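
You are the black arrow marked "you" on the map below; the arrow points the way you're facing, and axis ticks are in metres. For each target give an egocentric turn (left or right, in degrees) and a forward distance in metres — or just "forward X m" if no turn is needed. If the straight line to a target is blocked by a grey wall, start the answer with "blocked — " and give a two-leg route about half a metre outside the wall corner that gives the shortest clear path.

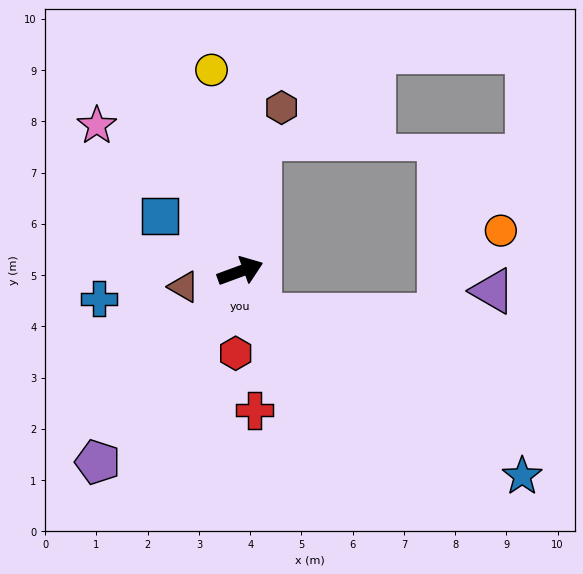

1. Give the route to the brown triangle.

turn left 175°, forward 1.1 m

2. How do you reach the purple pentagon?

turn right 147°, forward 4.6 m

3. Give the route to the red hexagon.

turn right 113°, forward 1.6 m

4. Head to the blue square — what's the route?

turn left 125°, forward 1.9 m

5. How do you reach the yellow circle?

turn left 78°, forward 4.0 m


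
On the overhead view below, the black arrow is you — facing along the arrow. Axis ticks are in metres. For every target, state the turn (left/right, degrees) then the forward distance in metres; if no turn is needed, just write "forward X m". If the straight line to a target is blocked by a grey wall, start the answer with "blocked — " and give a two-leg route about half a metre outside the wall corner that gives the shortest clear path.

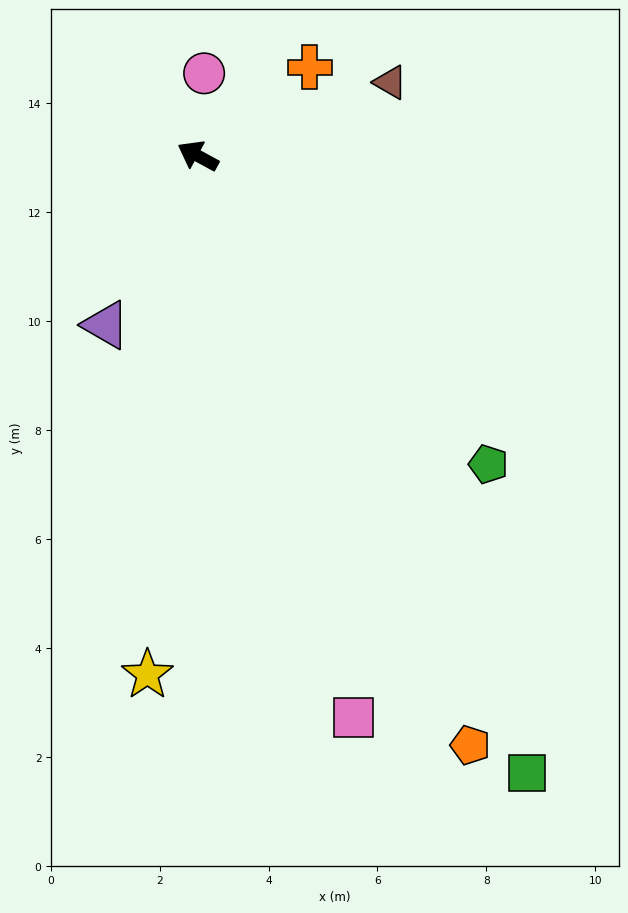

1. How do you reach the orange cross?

turn right 113°, forward 2.6 m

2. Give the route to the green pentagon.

turn left 162°, forward 7.8 m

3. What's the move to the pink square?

turn left 134°, forward 10.7 m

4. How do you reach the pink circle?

turn right 66°, forward 1.5 m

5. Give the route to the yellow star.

turn left 113°, forward 9.6 m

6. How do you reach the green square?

turn left 147°, forward 12.8 m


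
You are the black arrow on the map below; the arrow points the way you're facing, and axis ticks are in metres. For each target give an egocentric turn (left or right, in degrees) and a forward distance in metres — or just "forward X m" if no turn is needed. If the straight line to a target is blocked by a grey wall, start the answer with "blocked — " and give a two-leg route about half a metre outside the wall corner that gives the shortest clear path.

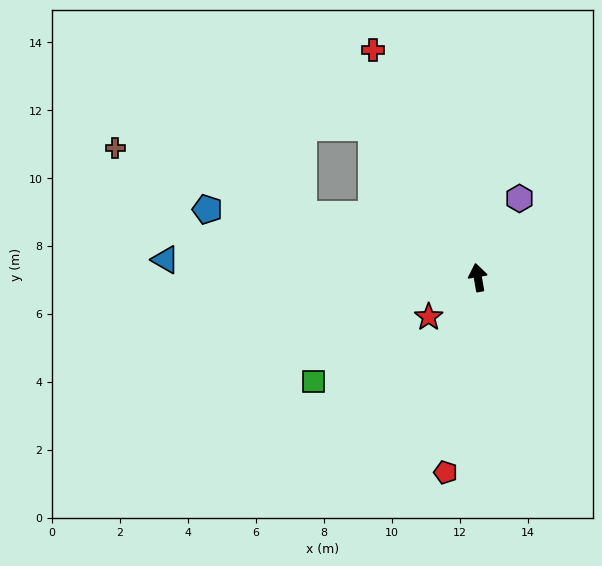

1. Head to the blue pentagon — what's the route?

turn left 66°, forward 8.2 m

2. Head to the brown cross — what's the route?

turn left 61°, forward 11.3 m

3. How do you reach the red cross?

turn left 15°, forward 7.4 m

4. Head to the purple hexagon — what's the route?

turn right 38°, forward 2.6 m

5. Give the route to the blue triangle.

turn left 77°, forward 9.2 m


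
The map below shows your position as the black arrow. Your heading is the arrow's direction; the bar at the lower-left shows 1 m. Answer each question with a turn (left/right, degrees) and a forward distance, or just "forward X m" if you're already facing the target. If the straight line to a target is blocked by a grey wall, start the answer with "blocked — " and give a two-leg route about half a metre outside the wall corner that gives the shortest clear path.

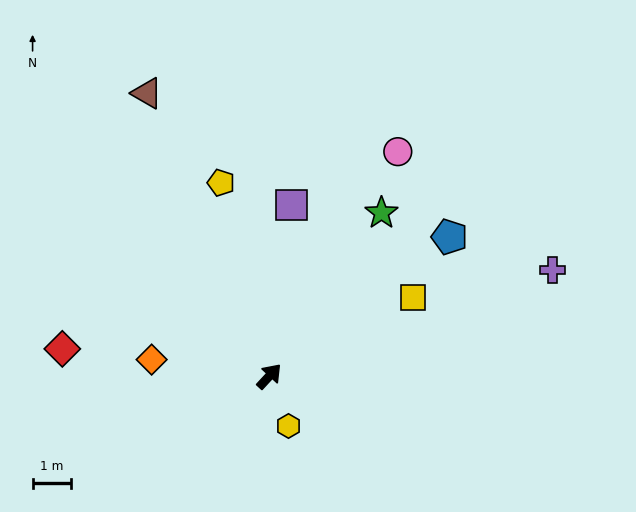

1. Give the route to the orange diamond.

turn left 125°, forward 3.1 m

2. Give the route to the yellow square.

turn right 19°, forward 4.3 m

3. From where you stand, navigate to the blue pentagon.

turn right 10°, forward 6.0 m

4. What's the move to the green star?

turn left 8°, forward 5.2 m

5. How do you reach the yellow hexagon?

turn right 116°, forward 1.4 m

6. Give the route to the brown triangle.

turn left 66°, forward 8.1 m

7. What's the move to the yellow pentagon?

turn left 57°, forward 5.2 m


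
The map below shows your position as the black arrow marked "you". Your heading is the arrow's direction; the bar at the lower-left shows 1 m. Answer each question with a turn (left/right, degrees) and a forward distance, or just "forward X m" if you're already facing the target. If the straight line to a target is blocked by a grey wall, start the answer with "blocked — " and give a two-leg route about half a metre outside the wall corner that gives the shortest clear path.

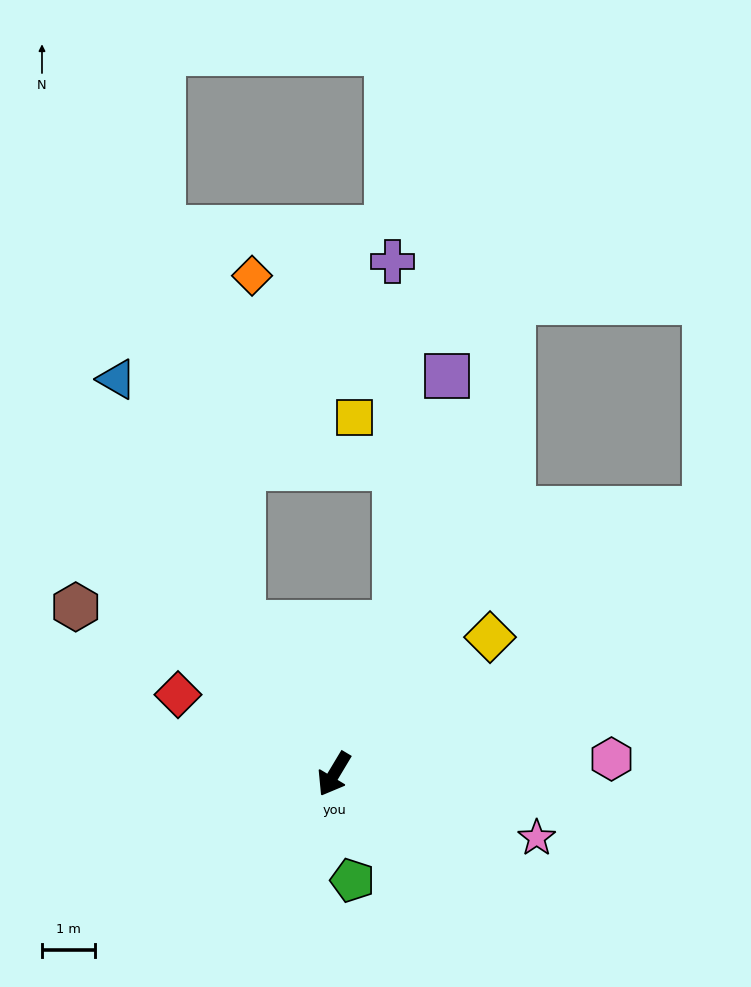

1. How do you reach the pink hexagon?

turn left 124°, forward 5.3 m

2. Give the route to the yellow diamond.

turn left 162°, forward 3.9 m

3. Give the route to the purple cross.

blocked — turn right 171°, forward 3.1 m, then turn left 22°, forward 6.8 m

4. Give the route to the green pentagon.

turn left 41°, forward 2.0 m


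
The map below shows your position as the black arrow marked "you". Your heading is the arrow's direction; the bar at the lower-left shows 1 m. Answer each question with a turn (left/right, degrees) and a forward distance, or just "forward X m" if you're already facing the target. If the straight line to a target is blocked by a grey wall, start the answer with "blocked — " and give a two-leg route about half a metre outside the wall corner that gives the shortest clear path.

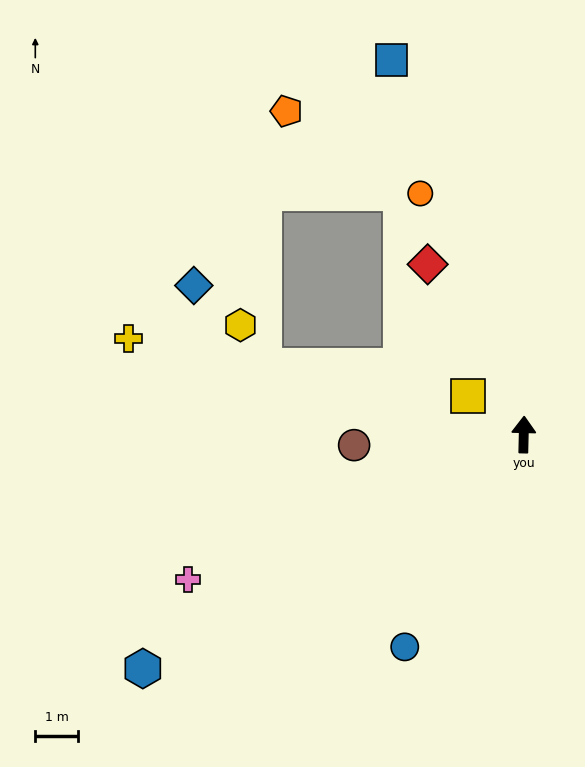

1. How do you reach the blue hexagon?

turn left 123°, forward 10.6 m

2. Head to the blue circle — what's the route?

turn left 152°, forward 5.7 m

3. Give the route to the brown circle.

turn left 95°, forward 4.0 m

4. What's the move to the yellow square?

turn left 57°, forward 1.6 m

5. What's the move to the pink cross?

turn left 115°, forward 8.6 m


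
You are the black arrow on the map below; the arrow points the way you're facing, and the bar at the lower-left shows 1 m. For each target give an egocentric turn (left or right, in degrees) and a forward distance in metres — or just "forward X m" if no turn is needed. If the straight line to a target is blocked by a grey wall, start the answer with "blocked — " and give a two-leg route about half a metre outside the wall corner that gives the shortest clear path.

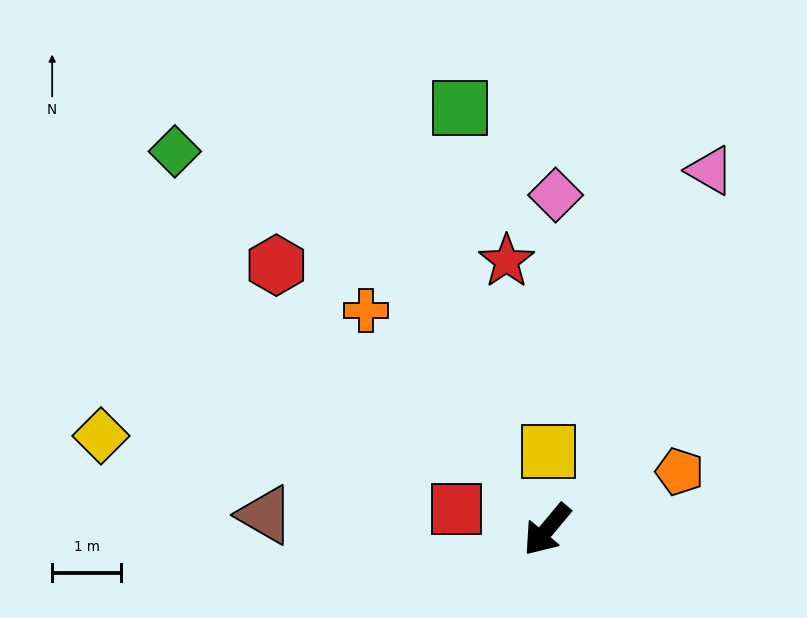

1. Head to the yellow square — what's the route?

turn right 141°, forward 1.1 m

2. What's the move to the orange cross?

turn right 101°, forward 4.1 m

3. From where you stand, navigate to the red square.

turn right 63°, forward 1.3 m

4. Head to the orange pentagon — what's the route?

turn left 153°, forward 2.1 m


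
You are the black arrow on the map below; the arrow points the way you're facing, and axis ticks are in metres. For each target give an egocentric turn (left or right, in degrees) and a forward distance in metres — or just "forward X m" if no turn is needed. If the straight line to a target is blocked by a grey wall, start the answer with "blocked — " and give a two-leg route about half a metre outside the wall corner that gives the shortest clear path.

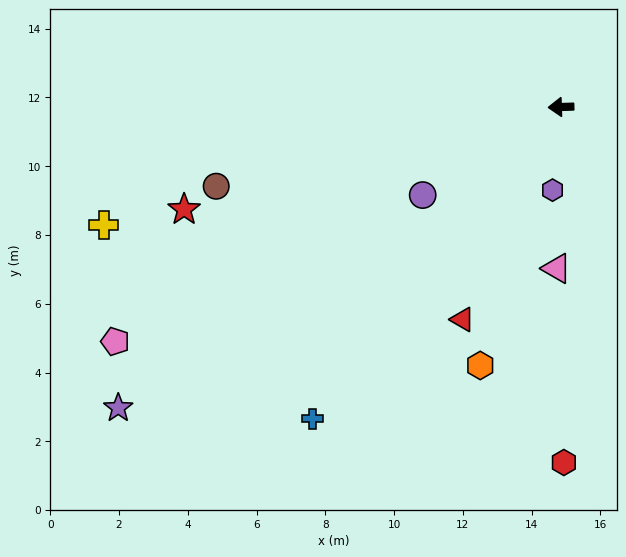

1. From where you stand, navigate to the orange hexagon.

turn left 71°, forward 7.9 m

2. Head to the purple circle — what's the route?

turn left 31°, forward 4.8 m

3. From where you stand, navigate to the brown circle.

turn left 11°, forward 10.3 m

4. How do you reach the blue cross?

turn left 50°, forward 11.6 m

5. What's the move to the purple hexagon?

turn left 82°, forward 2.4 m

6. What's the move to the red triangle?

turn left 63°, forward 6.8 m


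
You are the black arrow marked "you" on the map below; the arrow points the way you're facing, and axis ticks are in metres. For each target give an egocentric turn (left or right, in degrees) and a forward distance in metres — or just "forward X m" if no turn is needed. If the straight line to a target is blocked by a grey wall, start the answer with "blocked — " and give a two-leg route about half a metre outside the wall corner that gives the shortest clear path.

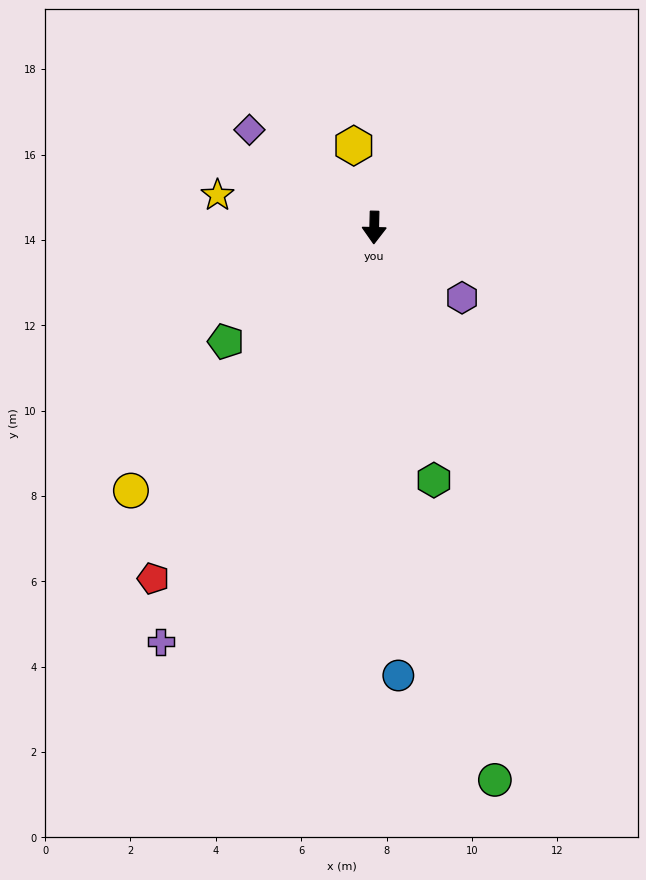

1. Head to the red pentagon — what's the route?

turn right 31°, forward 9.7 m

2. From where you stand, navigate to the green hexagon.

turn left 15°, forward 6.1 m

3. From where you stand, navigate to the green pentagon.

turn right 51°, forward 4.4 m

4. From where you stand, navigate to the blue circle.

turn left 4°, forward 10.5 m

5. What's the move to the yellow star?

turn right 100°, forward 3.7 m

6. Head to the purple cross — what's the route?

turn right 26°, forward 10.9 m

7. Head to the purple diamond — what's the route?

turn right 127°, forward 3.7 m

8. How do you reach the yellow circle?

turn right 41°, forward 8.4 m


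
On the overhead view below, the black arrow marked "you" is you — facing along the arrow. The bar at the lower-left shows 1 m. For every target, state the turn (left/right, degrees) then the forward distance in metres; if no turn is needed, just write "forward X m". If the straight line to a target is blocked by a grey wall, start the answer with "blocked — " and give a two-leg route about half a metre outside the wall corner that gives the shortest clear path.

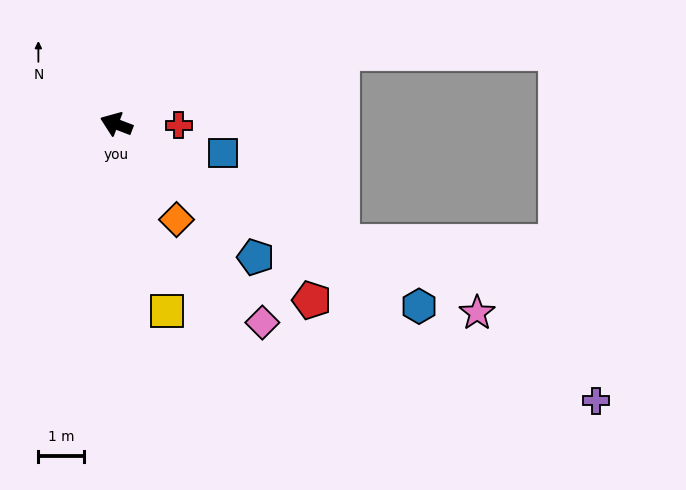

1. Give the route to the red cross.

turn right 160°, forward 1.4 m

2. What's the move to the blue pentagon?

turn left 157°, forward 4.2 m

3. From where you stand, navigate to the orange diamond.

turn left 143°, forward 2.5 m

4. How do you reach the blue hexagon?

turn left 170°, forward 7.7 m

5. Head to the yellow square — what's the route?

turn left 126°, forward 4.2 m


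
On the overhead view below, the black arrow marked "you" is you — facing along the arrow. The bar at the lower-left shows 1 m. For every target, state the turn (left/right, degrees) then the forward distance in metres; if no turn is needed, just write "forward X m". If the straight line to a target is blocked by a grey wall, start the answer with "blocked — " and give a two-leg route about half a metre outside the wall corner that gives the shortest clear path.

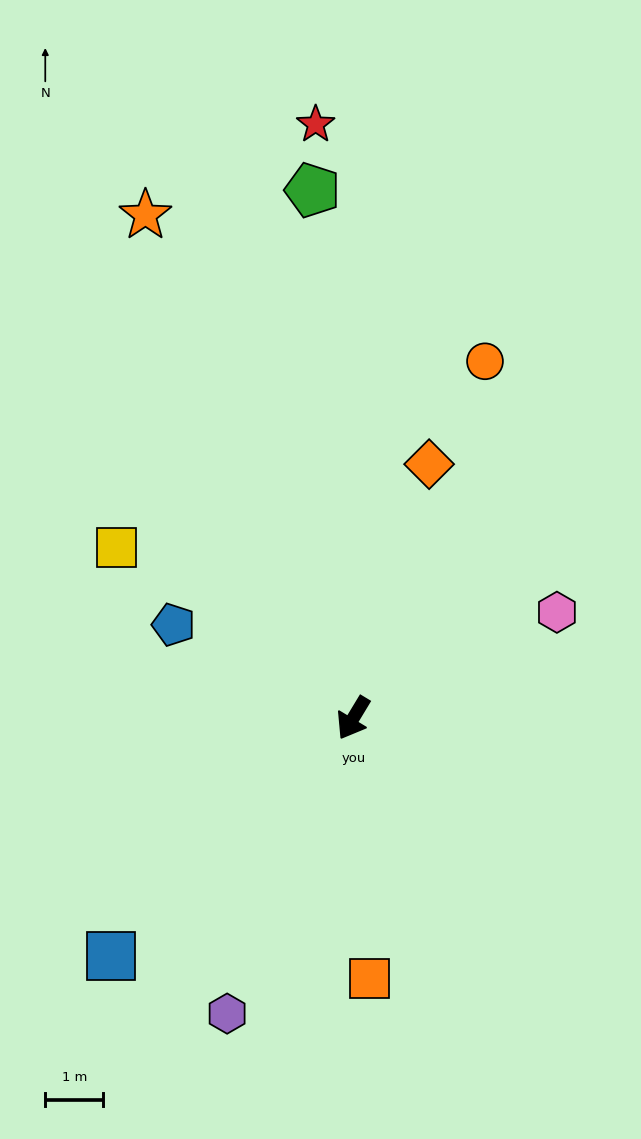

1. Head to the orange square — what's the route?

turn left 35°, forward 4.5 m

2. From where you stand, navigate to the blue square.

turn right 14°, forward 5.9 m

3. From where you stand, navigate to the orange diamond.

turn right 165°, forward 4.6 m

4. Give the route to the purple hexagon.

turn left 8°, forward 5.5 m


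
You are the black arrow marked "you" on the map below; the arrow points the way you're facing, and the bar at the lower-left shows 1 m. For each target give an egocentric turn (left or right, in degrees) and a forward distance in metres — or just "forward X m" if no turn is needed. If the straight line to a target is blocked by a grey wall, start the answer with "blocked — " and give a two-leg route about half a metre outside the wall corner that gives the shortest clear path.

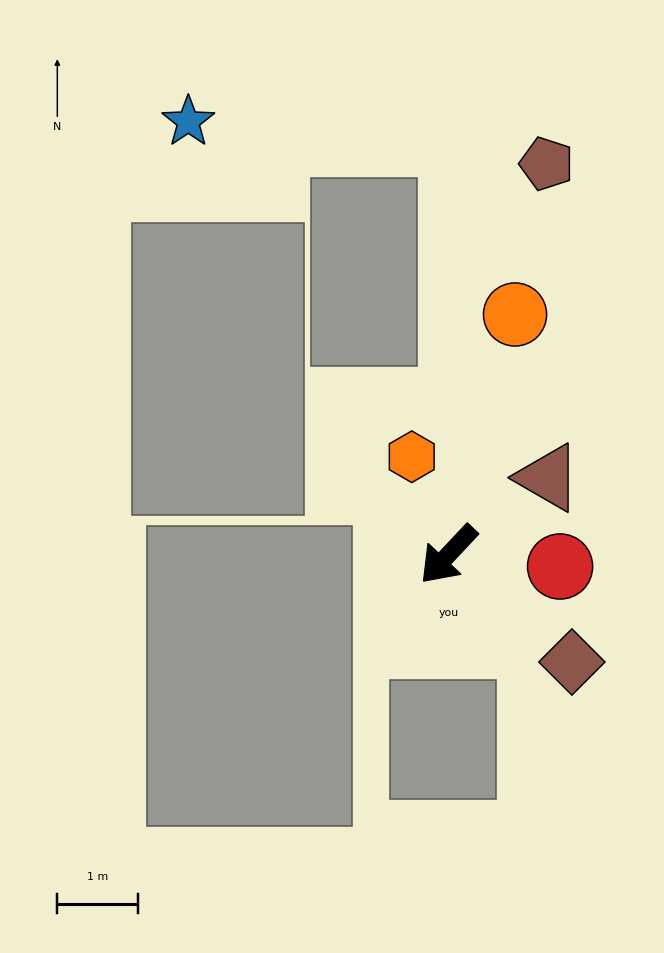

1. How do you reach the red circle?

turn left 127°, forward 1.4 m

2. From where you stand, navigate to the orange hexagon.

turn right 116°, forward 1.3 m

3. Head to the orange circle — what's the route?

turn right 152°, forward 3.1 m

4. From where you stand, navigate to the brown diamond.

turn left 92°, forward 2.0 m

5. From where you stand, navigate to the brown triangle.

turn left 171°, forward 1.6 m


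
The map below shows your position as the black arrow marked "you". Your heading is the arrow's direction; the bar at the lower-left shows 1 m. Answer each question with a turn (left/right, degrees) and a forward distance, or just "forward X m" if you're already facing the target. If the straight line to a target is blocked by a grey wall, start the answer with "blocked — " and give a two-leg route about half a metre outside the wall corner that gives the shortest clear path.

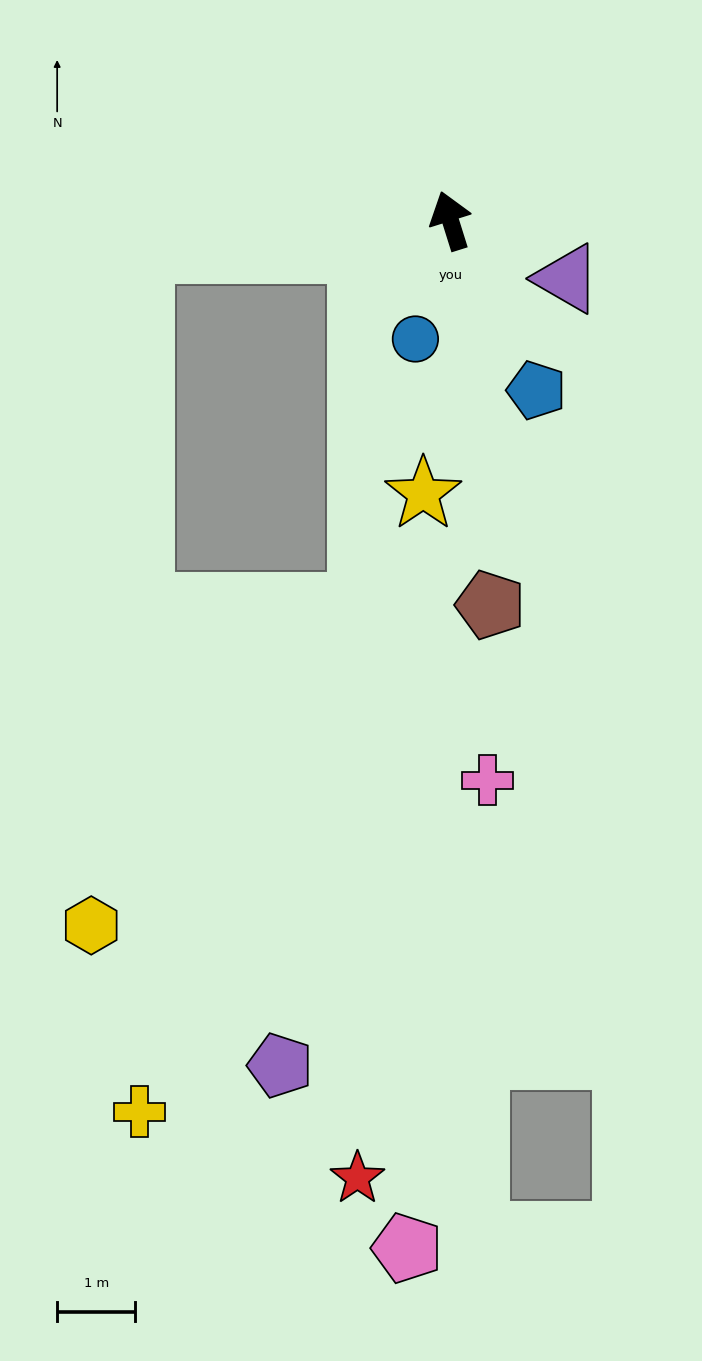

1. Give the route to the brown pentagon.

turn left 169°, forward 5.0 m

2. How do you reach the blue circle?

turn left 146°, forward 1.6 m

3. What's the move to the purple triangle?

turn right 134°, forward 1.7 m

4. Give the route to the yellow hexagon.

blocked — turn left 78°, forward 4.0 m, then turn left 80°, forward 8.7 m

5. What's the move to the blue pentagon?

turn right 171°, forward 2.4 m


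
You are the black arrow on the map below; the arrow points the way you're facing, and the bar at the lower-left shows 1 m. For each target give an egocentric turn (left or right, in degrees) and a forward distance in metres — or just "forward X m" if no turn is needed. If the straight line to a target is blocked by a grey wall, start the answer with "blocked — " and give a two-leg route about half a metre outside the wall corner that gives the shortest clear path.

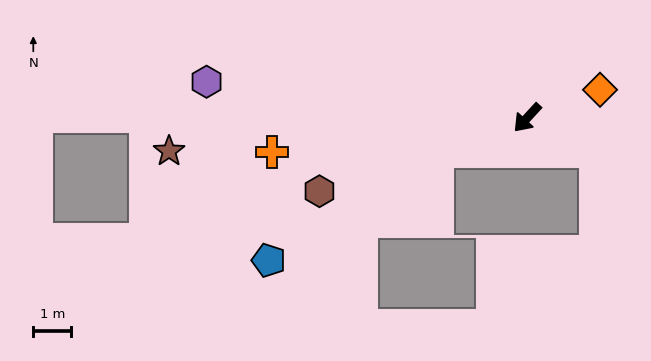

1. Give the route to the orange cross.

turn right 40°, forward 6.8 m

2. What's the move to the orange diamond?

turn left 154°, forward 2.1 m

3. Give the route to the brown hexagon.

turn right 28°, forward 5.8 m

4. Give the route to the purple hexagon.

turn right 54°, forward 8.5 m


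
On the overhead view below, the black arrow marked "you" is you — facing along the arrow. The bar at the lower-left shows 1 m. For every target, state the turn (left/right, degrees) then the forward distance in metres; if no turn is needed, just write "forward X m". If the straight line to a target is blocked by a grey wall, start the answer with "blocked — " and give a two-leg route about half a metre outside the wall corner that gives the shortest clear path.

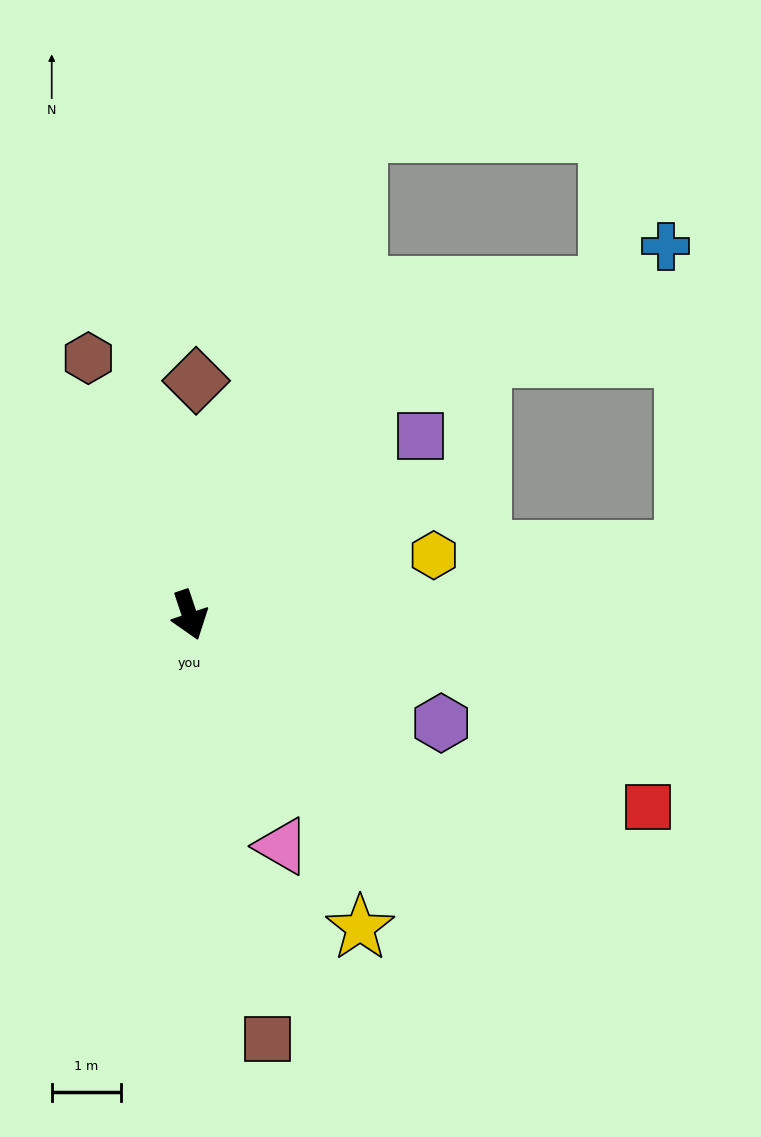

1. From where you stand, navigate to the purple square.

turn left 109°, forward 4.2 m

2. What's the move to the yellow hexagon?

turn left 85°, forward 3.6 m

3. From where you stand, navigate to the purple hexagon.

turn left 48°, forward 3.9 m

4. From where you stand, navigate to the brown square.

turn right 8°, forward 6.2 m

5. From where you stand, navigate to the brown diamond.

turn left 160°, forward 3.4 m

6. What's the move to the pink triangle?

turn left 3°, forward 3.6 m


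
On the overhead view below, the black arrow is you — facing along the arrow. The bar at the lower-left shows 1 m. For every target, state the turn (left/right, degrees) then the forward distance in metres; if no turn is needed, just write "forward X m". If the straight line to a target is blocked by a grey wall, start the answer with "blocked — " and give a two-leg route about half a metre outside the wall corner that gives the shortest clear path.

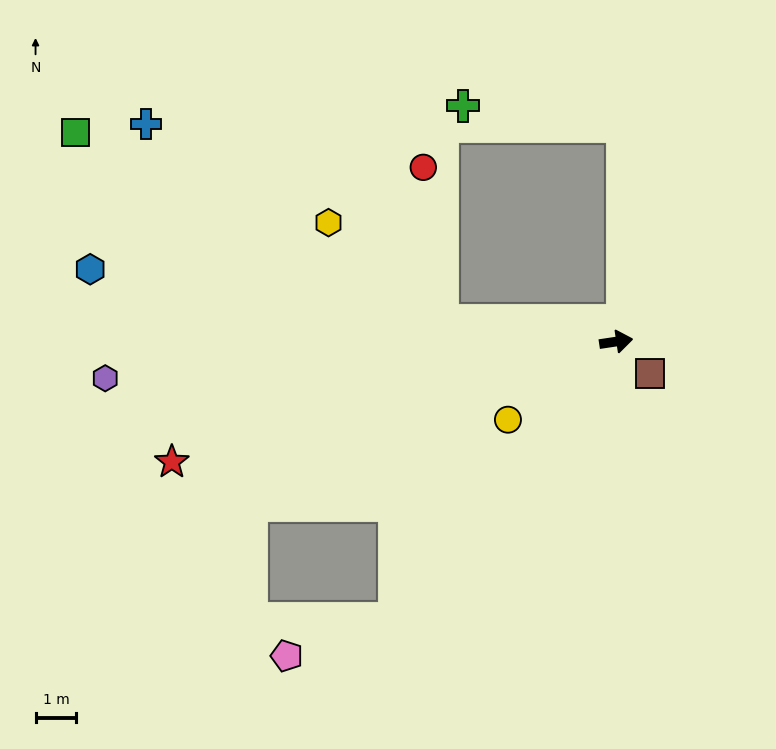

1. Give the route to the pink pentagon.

blocked — turn right 137°, forward 8.7 m, then turn right 33°, forward 2.8 m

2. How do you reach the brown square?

turn right 52°, forward 1.1 m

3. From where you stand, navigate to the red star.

turn right 173°, forward 11.3 m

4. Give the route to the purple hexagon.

turn left 176°, forward 12.6 m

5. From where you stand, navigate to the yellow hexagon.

blocked — turn left 165°, forward 4.3 m, then turn right 35°, forward 3.7 m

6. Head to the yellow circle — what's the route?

turn right 153°, forward 3.3 m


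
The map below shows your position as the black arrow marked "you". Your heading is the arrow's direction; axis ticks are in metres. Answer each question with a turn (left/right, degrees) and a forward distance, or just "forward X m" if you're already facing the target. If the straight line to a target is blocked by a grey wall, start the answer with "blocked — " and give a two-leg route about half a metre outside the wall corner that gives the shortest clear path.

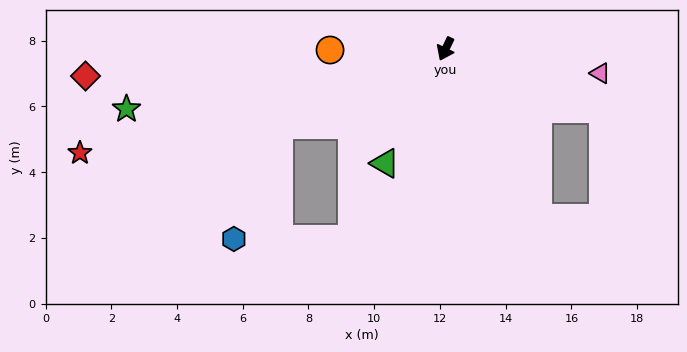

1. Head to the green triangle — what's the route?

turn right 2°, forward 3.9 m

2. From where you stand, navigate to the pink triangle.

turn left 107°, forward 4.8 m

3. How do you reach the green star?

turn right 54°, forward 9.9 m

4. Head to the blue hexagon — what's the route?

blocked — turn right 40°, forward 5.6 m, then turn left 44°, forward 3.7 m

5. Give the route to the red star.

turn right 49°, forward 11.6 m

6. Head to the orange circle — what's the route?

turn right 64°, forward 3.5 m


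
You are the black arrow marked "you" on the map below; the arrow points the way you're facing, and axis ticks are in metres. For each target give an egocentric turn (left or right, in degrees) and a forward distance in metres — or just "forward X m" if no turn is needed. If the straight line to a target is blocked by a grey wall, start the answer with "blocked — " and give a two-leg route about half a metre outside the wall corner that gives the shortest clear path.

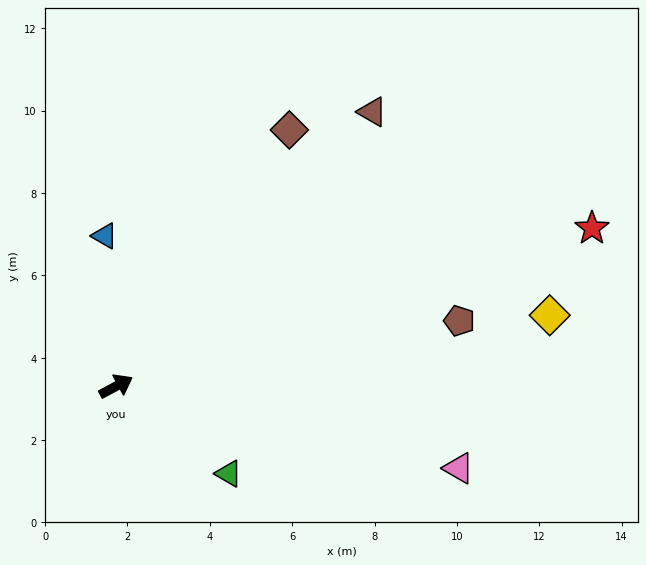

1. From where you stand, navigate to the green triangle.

turn right 66°, forward 3.5 m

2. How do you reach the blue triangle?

turn left 66°, forward 3.7 m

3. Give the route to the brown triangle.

turn left 19°, forward 9.1 m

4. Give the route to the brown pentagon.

turn right 17°, forward 8.5 m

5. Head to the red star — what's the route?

turn right 10°, forward 12.2 m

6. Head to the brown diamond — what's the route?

turn left 28°, forward 7.5 m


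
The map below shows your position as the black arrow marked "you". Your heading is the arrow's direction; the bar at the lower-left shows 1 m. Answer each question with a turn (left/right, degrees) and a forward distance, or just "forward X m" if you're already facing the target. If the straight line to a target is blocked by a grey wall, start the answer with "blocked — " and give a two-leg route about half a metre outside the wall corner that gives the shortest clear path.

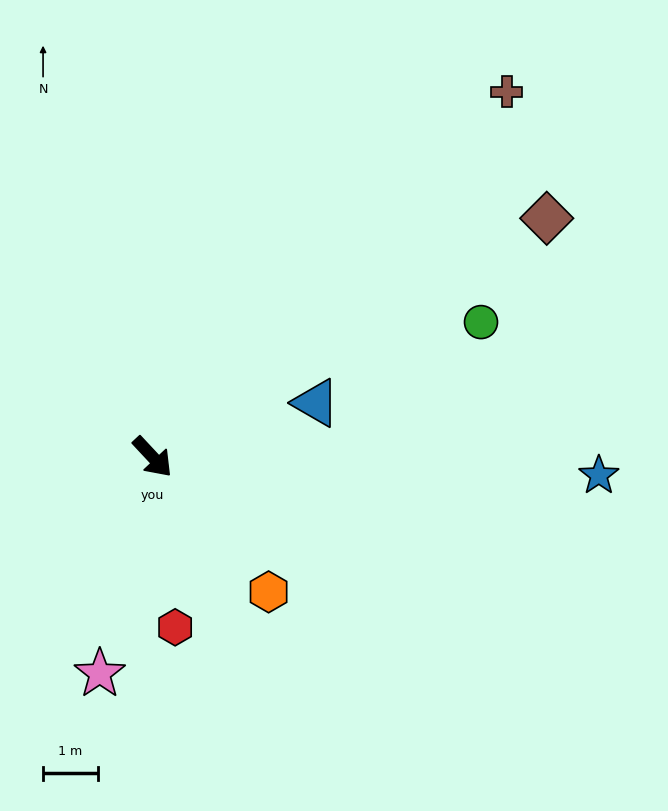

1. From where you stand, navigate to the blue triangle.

turn left 65°, forward 3.1 m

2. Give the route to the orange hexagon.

turn right 2°, forward 3.2 m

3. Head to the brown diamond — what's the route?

turn left 78°, forward 8.4 m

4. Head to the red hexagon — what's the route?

turn right 36°, forward 3.1 m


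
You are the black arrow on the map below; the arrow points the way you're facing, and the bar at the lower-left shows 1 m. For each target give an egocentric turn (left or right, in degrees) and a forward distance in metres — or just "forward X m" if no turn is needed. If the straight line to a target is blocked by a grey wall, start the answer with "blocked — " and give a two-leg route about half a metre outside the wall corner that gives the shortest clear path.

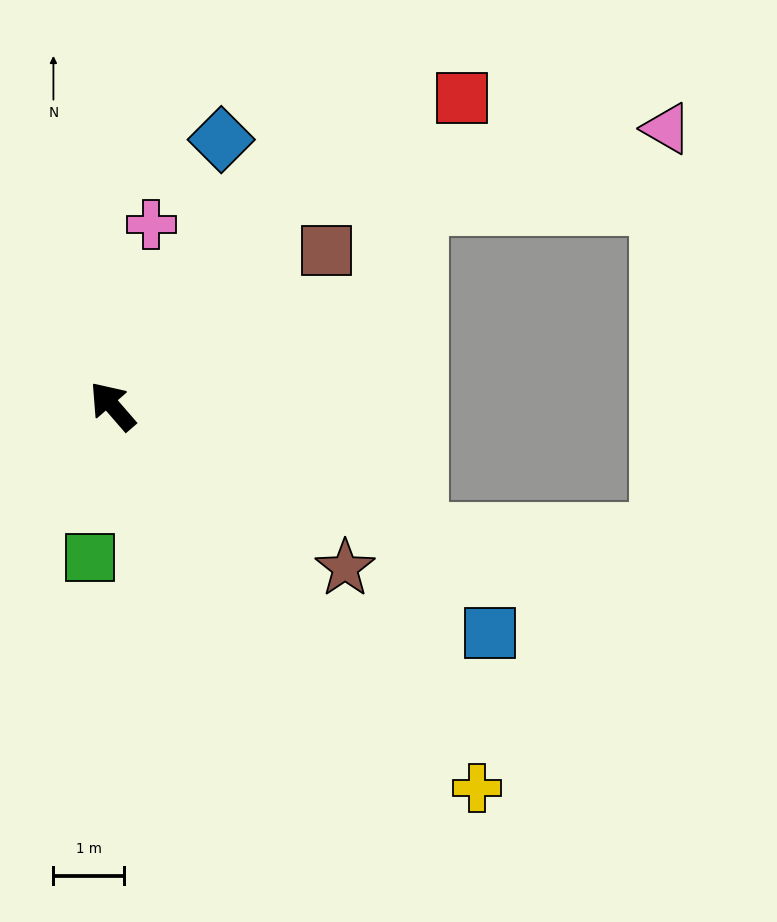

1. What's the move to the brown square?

turn right 95°, forward 3.7 m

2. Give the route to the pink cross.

turn right 53°, forward 2.6 m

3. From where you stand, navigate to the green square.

turn left 131°, forward 2.2 m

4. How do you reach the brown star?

turn right 166°, forward 4.0 m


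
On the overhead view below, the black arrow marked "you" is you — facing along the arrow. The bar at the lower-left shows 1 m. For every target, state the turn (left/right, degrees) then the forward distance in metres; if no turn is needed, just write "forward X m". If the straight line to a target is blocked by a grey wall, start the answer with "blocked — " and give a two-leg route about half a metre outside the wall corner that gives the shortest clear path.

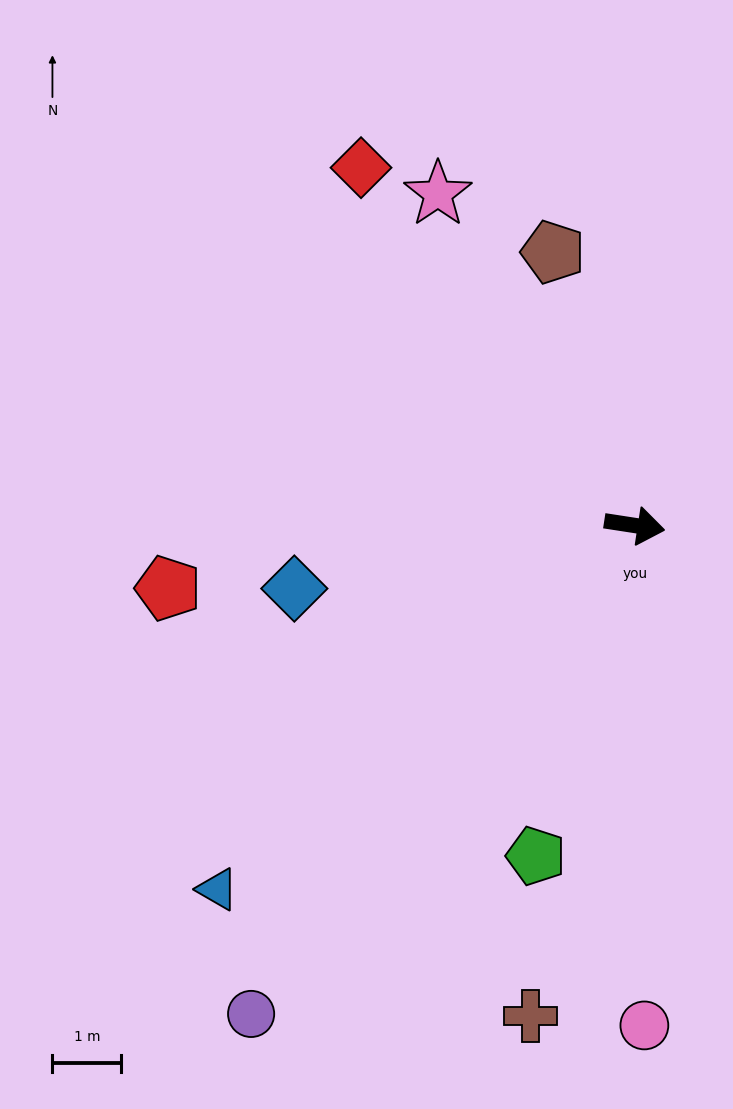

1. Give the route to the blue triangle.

turn right 130°, forward 8.0 m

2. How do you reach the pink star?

turn left 129°, forward 5.6 m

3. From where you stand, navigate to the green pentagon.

turn right 98°, forward 5.0 m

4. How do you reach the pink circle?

turn right 80°, forward 7.2 m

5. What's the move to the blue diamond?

turn right 161°, forward 5.0 m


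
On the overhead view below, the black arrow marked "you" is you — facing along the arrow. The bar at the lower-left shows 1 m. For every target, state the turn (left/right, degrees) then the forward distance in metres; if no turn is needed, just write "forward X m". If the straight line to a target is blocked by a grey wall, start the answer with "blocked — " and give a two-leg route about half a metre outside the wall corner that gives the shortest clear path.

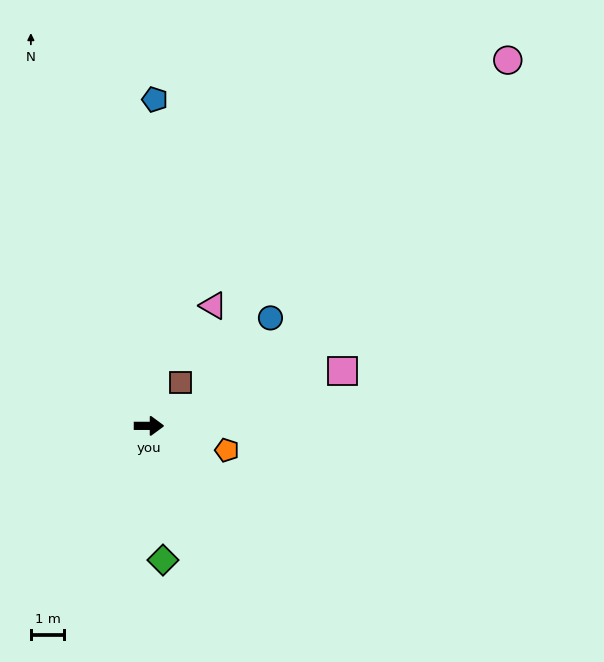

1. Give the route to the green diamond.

turn right 84°, forward 4.0 m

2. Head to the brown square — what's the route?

turn left 54°, forward 1.6 m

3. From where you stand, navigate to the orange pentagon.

turn right 17°, forward 2.4 m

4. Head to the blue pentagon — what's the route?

turn left 89°, forward 9.7 m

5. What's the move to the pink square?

turn left 16°, forward 6.0 m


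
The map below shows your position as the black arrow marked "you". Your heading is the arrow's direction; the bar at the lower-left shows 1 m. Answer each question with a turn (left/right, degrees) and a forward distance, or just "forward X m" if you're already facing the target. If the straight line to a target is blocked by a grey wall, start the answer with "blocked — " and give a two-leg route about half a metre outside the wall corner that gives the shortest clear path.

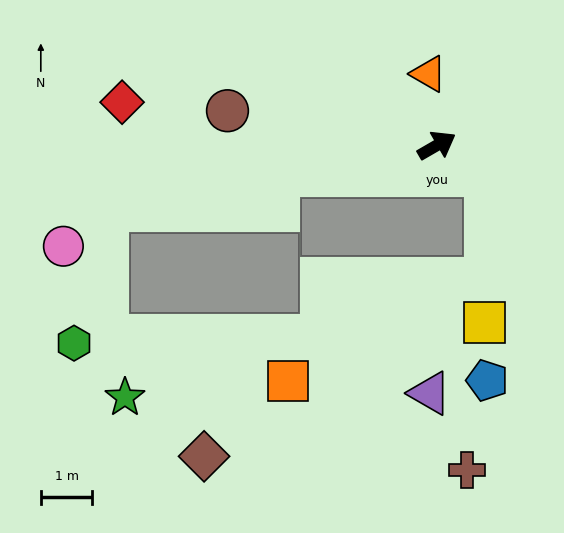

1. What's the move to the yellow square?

blocked — turn right 61°, forward 1.1 m, then turn right 60°, forward 2.9 m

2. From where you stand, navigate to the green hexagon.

blocked — turn left 161°, forward 6.5 m, then turn left 65°, forward 2.7 m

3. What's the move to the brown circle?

turn left 141°, forward 4.1 m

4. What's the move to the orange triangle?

turn left 67°, forward 1.4 m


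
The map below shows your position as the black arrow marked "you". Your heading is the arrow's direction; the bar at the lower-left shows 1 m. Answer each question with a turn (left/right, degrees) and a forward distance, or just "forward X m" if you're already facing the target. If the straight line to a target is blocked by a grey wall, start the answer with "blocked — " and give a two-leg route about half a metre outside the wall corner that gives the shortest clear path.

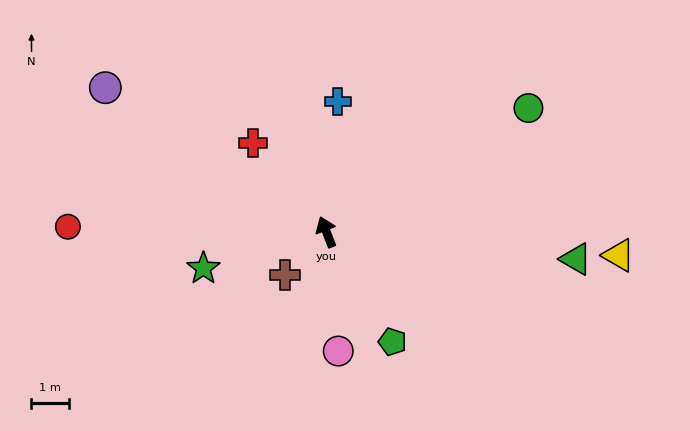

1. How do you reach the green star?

turn left 85°, forward 3.5 m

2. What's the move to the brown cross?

turn left 115°, forward 1.6 m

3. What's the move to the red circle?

turn left 67°, forward 7.0 m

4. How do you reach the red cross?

turn left 18°, forward 3.1 m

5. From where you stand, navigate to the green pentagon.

turn right 170°, forward 3.5 m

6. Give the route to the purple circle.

turn left 35°, forward 7.1 m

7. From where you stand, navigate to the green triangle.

turn right 118°, forward 6.8 m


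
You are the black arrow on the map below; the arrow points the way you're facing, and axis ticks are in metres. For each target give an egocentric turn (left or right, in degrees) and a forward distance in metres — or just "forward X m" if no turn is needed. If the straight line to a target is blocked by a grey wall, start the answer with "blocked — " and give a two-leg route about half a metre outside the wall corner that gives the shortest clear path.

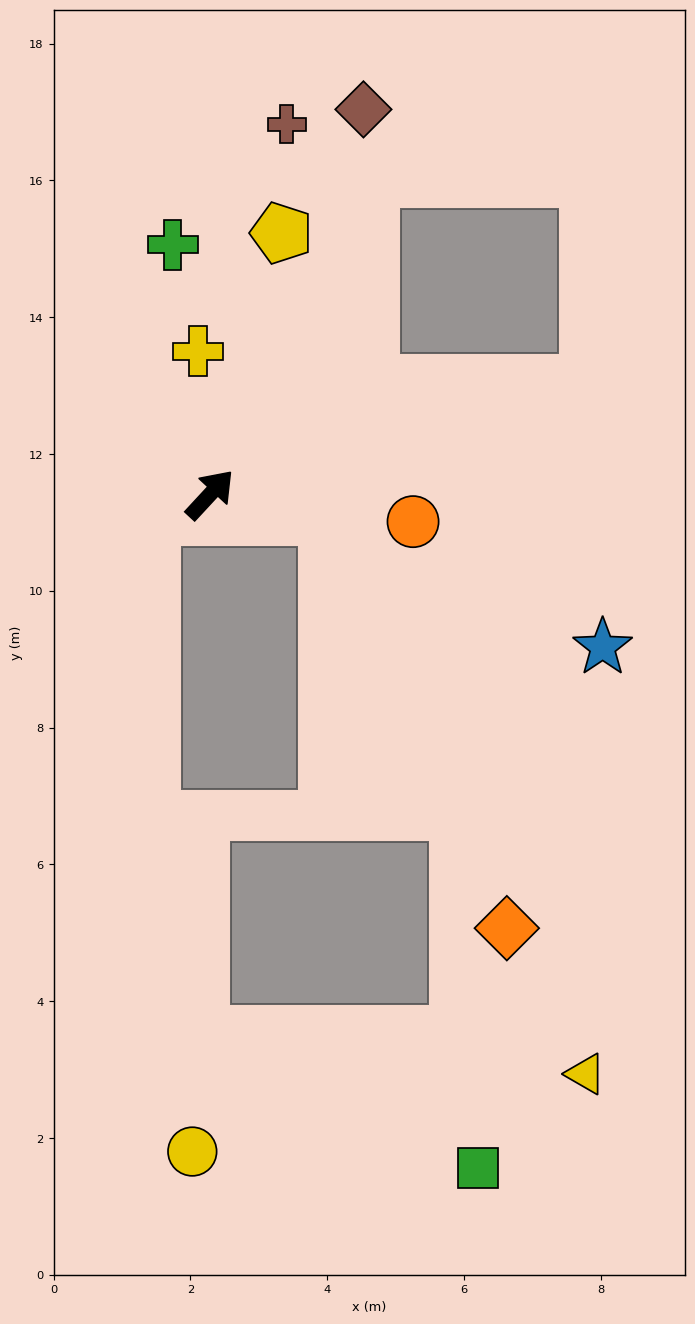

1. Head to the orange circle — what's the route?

turn right 55°, forward 3.0 m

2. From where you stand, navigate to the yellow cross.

turn left 48°, forward 2.1 m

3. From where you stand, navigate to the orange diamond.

blocked — turn right 58°, forward 1.8 m, then turn right 56°, forward 6.6 m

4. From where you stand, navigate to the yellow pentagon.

turn left 27°, forward 4.0 m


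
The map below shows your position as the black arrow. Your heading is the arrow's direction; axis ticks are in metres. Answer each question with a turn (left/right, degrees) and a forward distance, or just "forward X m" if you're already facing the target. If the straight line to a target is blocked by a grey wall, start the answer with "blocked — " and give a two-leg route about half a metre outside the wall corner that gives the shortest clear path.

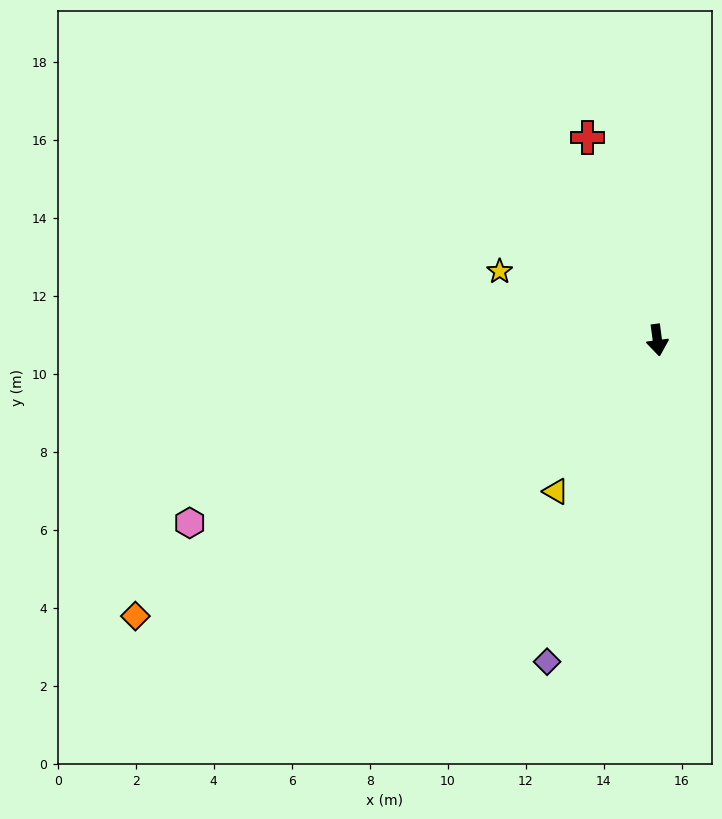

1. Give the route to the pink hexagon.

turn right 76°, forward 12.9 m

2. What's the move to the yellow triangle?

turn right 41°, forward 4.7 m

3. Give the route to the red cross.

turn right 168°, forward 5.5 m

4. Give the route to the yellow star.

turn right 121°, forward 4.4 m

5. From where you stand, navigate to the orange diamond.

turn right 70°, forward 15.1 m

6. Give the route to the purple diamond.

turn right 26°, forward 8.7 m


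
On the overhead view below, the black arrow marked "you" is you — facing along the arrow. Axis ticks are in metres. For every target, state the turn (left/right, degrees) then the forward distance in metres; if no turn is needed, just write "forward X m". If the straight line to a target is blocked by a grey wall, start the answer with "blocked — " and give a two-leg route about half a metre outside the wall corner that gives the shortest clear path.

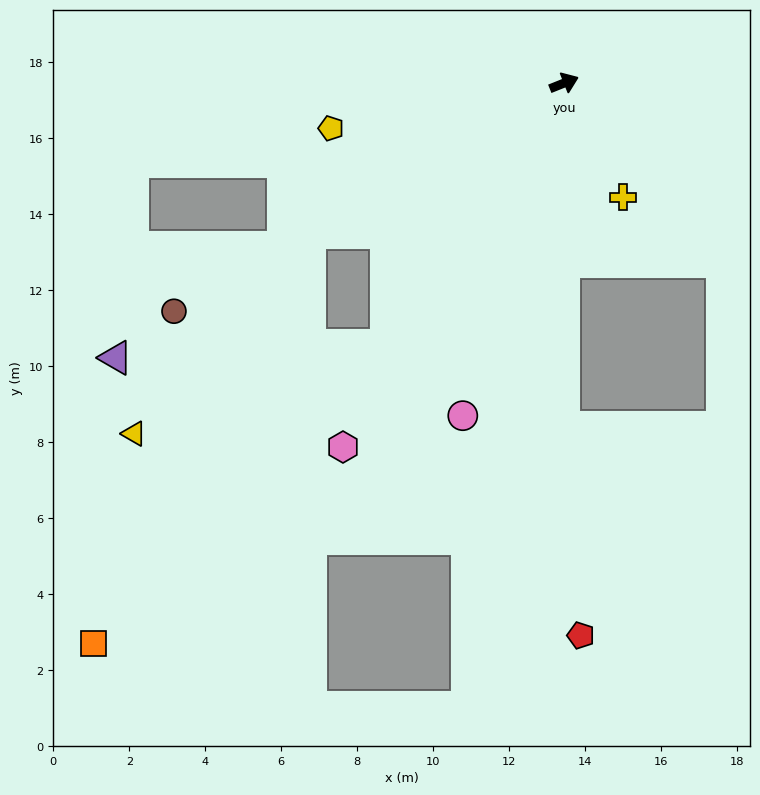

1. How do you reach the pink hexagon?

turn right 143°, forward 11.2 m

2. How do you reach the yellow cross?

turn right 85°, forward 3.4 m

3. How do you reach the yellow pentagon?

turn left 169°, forward 6.3 m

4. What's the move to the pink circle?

turn right 129°, forward 9.2 m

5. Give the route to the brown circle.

turn right 172°, forward 11.9 m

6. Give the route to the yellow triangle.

blocked — turn right 171°, forward 7.8 m, then turn left 18°, forward 7.0 m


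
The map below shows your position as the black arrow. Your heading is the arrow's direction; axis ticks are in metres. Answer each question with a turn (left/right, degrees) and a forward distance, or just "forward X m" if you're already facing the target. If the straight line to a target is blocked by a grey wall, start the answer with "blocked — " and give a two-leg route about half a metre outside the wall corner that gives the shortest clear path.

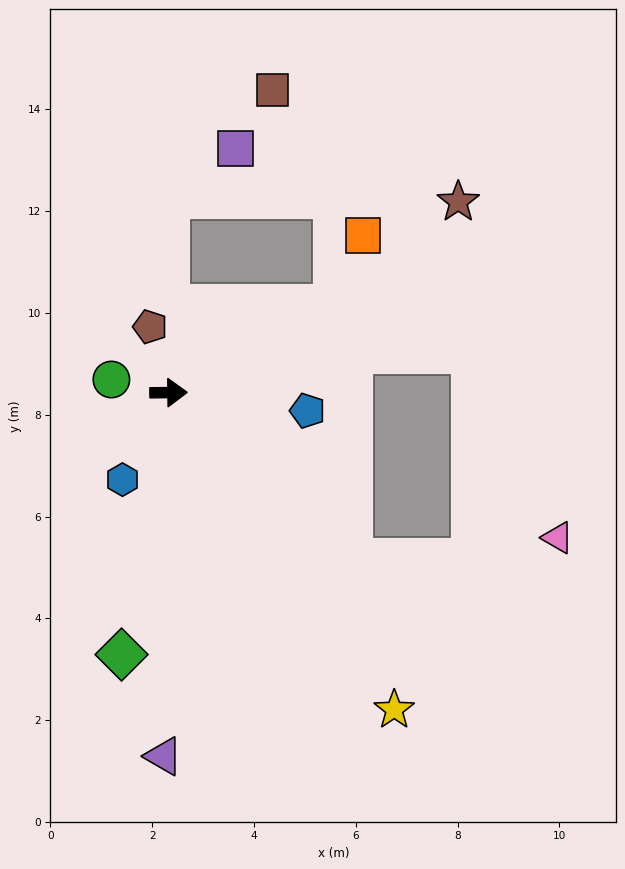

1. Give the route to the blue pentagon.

turn right 8°, forward 2.8 m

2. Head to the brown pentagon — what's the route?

turn left 105°, forward 1.3 m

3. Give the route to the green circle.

turn left 166°, forward 1.2 m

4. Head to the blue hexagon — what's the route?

turn right 119°, forward 1.9 m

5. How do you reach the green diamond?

turn right 101°, forward 5.2 m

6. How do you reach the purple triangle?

turn right 91°, forward 7.1 m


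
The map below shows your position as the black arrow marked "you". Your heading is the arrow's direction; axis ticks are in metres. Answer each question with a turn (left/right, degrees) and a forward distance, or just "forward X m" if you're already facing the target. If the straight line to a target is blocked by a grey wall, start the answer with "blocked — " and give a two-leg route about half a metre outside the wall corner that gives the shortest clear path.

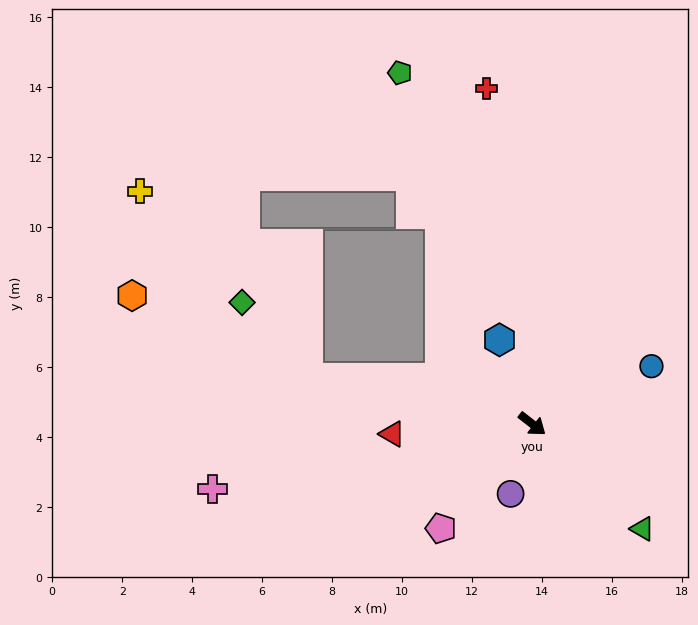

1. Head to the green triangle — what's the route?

turn right 6°, forward 4.3 m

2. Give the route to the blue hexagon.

turn left 149°, forward 2.6 m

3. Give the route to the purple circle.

turn right 69°, forward 2.1 m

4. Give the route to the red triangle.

turn right 138°, forward 4.0 m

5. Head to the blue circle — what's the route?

turn left 64°, forward 3.8 m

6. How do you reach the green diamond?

blocked — turn right 154°, forward 6.5 m, then turn right 37°, forward 2.9 m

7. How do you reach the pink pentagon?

turn right 93°, forward 4.0 m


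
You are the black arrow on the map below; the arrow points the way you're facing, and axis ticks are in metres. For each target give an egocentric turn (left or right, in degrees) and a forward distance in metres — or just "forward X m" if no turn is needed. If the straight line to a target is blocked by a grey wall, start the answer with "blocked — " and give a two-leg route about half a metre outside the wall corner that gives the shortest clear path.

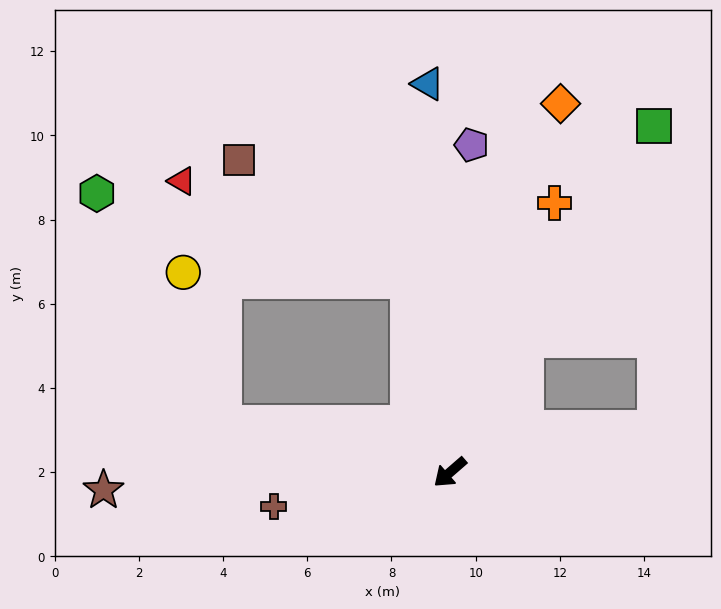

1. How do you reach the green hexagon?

blocked — turn right 53°, forward 5.5 m, then turn right 49°, forward 6.2 m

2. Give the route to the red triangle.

blocked — turn right 119°, forward 4.7 m, then turn left 54°, forward 5.9 m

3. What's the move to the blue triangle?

turn right 128°, forward 9.2 m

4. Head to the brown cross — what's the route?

turn right 30°, forward 4.3 m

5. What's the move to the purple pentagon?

turn right 135°, forward 7.8 m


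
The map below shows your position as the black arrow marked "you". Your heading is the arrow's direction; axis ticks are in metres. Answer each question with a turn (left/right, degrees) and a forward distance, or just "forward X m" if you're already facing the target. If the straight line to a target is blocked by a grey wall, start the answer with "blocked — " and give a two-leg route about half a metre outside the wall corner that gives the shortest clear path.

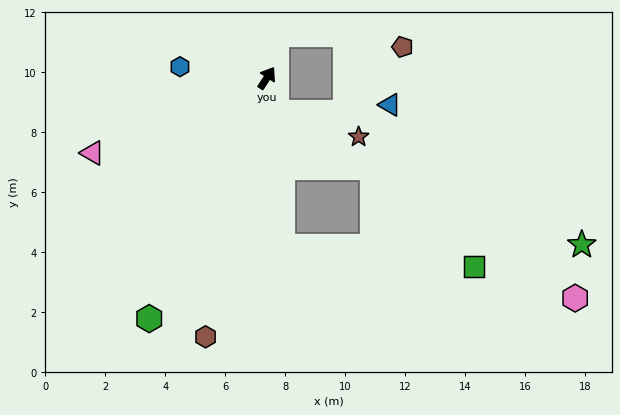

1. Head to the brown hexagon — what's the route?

turn right 160°, forward 8.9 m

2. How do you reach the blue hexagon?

turn left 116°, forward 2.9 m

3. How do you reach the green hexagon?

turn right 173°, forward 8.9 m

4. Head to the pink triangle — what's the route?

turn left 146°, forward 6.3 m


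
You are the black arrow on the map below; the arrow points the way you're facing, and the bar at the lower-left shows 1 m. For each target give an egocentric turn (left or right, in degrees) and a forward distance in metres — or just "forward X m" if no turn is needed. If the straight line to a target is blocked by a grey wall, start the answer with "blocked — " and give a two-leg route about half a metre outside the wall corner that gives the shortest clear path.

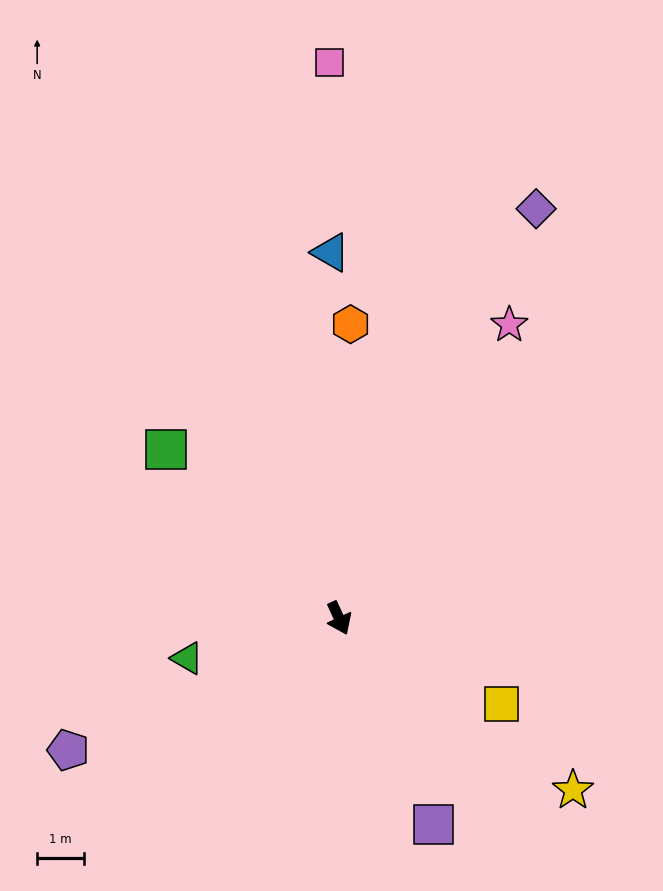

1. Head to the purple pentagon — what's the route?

turn right 89°, forward 6.5 m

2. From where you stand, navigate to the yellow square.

turn left 37°, forward 4.0 m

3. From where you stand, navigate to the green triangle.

turn right 100°, forward 3.4 m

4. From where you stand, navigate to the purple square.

forward 4.9 m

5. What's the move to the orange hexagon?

turn left 153°, forward 6.3 m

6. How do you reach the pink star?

turn left 125°, forward 7.3 m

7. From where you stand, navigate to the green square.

turn right 159°, forward 5.2 m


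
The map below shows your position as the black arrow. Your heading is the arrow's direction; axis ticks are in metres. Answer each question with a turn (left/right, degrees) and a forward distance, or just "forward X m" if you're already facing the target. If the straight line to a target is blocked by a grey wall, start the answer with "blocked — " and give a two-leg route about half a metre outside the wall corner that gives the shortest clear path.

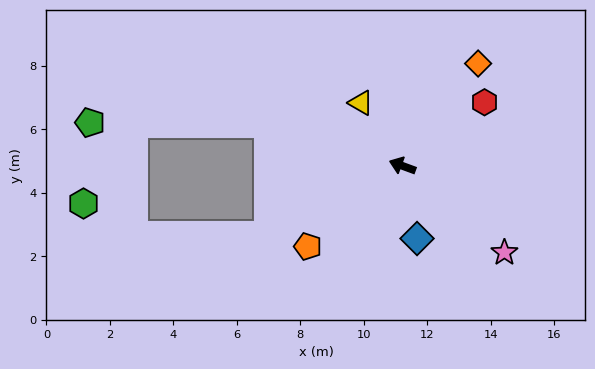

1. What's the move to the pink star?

turn left 160°, forward 4.2 m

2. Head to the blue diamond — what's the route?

turn left 122°, forward 2.3 m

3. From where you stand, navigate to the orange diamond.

turn right 106°, forward 4.0 m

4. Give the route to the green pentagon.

blocked — turn left 3°, forward 4.4 m, then turn left 16°, forward 5.6 m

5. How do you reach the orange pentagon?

turn left 61°, forward 3.9 m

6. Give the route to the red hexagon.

turn right 122°, forward 3.3 m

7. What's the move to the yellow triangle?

turn right 36°, forward 2.4 m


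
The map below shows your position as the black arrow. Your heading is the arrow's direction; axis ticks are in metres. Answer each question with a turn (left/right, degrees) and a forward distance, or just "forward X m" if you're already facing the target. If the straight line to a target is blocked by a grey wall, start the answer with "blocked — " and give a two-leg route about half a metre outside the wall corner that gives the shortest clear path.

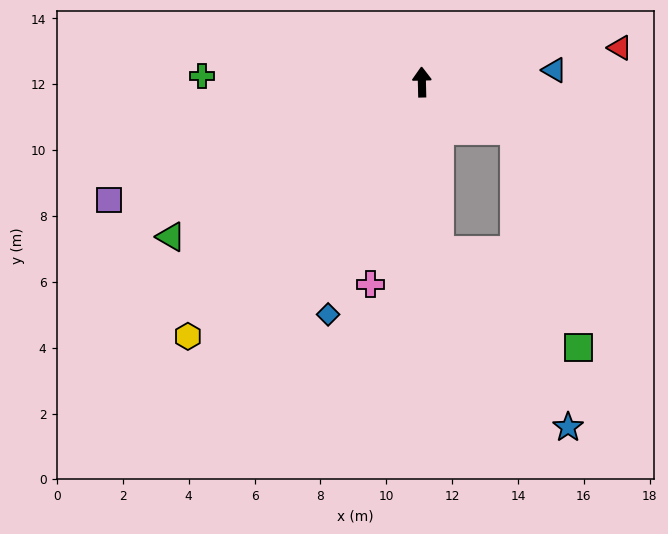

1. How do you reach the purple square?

turn left 109°, forward 10.1 m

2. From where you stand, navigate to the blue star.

blocked — turn right 175°, forward 5.1 m, then turn left 30°, forward 6.6 m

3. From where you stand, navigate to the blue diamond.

turn left 157°, forward 7.6 m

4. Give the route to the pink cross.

turn left 164°, forward 6.3 m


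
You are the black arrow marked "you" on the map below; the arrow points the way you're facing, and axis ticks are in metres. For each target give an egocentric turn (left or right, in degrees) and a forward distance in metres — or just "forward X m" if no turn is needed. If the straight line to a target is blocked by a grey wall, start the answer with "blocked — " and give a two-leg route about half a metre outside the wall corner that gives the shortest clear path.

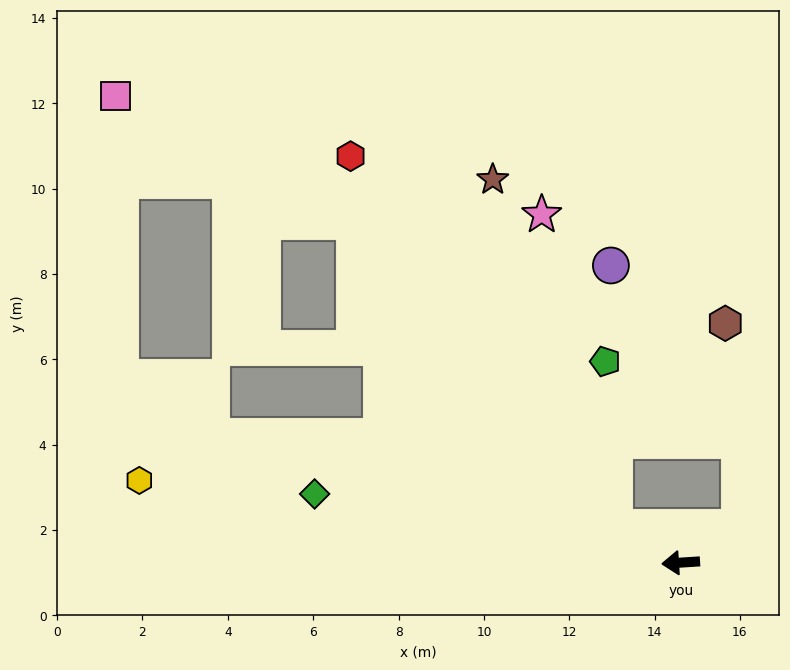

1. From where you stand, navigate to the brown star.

blocked — turn right 32°, forward 1.7 m, then turn right 42°, forward 8.6 m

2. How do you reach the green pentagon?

blocked — turn right 32°, forward 1.7 m, then turn right 58°, forward 3.9 m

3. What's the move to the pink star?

blocked — turn right 32°, forward 1.7 m, then turn right 49°, forward 7.5 m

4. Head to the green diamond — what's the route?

turn right 14°, forward 8.7 m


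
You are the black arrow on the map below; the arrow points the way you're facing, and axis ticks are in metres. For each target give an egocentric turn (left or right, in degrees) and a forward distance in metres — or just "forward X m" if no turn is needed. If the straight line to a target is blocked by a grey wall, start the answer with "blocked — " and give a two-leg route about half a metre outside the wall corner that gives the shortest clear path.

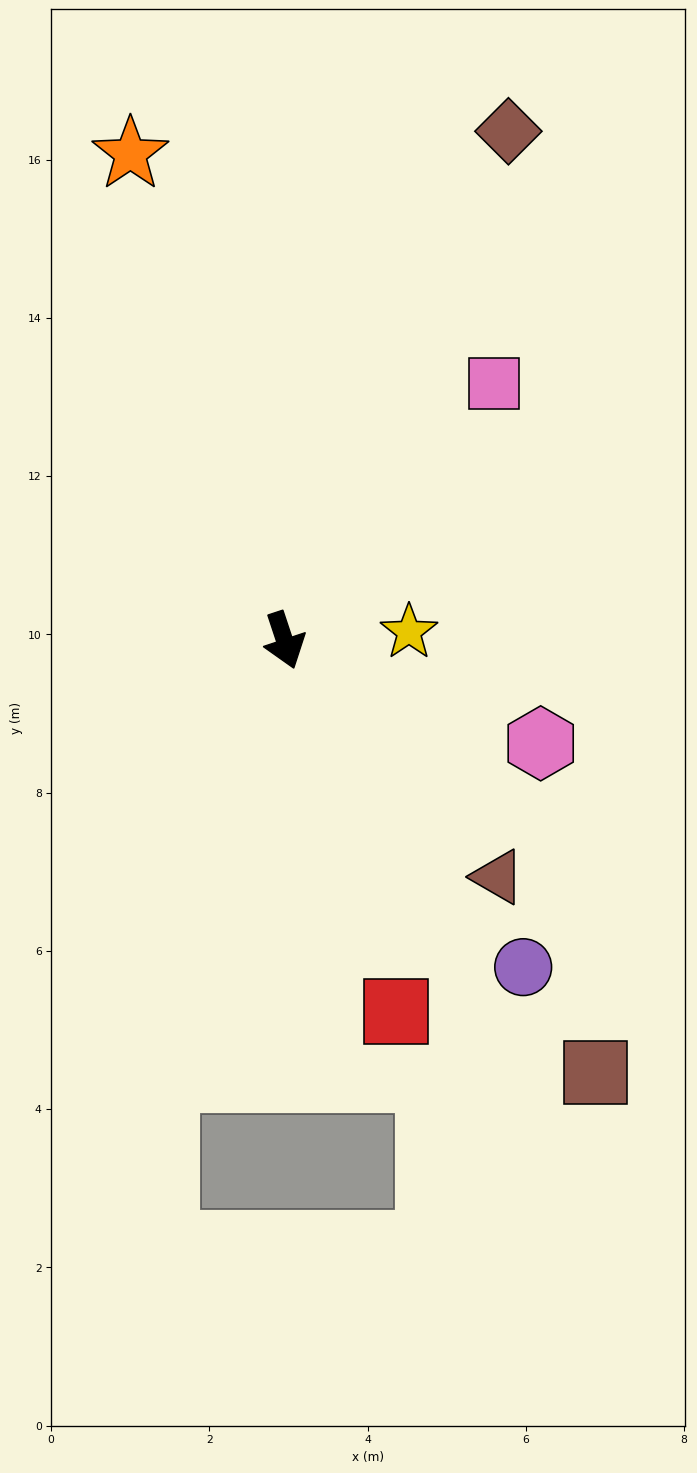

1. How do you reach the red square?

forward 4.9 m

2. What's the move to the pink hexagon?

turn left 50°, forward 3.5 m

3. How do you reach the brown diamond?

turn left 138°, forward 7.0 m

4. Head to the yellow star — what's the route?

turn left 76°, forward 1.6 m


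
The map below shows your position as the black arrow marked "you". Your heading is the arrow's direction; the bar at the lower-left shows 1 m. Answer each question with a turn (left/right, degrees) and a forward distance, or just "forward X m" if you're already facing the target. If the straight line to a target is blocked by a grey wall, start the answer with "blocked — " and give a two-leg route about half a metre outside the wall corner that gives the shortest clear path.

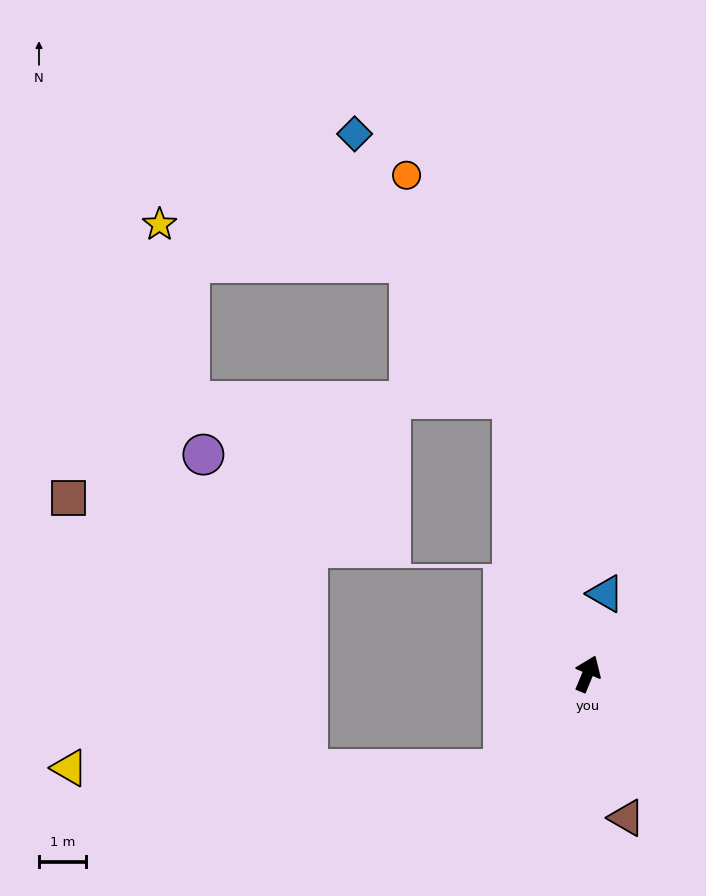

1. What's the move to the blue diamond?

blocked — turn left 38°, forward 6.0 m, then turn left 15°, forward 6.5 m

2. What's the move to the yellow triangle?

blocked — turn left 161°, forward 2.7 m, then turn right 49°, forward 9.1 m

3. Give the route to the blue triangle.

turn left 10°, forward 1.7 m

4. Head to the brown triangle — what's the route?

turn right 142°, forward 3.1 m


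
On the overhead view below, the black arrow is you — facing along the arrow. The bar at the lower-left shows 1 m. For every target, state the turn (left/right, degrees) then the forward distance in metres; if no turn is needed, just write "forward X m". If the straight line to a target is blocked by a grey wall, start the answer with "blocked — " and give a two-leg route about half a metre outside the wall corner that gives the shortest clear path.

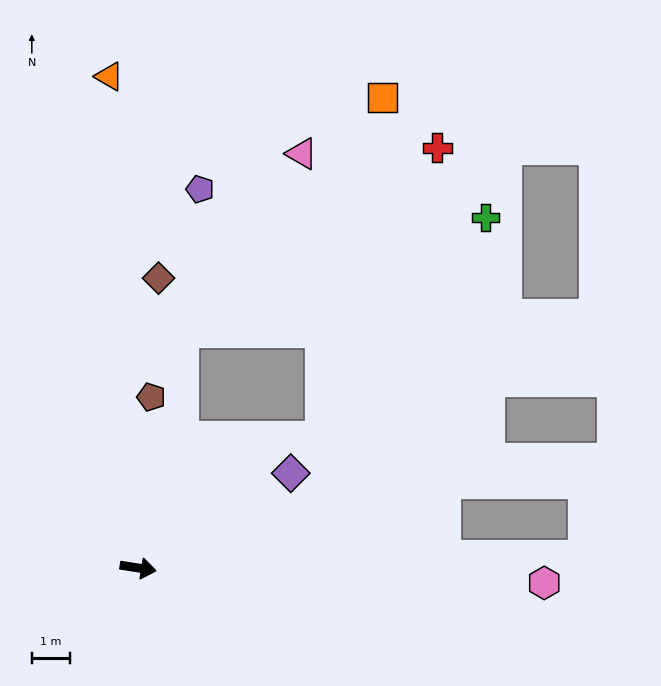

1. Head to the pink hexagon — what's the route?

turn left 7°, forward 10.7 m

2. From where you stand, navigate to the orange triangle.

turn left 102°, forward 12.9 m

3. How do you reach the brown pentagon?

turn left 95°, forward 4.5 m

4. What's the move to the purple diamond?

turn left 41°, forward 4.7 m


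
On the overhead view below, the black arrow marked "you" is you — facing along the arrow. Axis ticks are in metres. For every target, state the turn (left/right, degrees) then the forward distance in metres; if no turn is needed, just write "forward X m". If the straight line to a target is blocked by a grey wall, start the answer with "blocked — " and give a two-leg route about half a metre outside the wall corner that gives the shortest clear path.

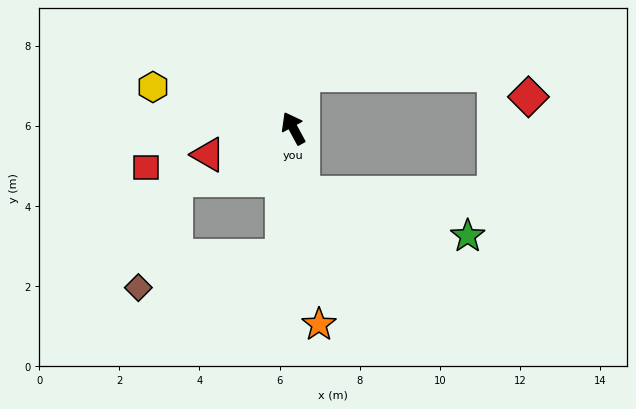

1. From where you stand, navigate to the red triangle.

turn left 79°, forward 2.2 m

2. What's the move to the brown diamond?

blocked — turn left 146°, forward 3.2 m, then turn right 72°, forward 3.7 m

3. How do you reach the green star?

blocked — turn left 160°, forward 1.6 m, then turn left 67°, forward 4.3 m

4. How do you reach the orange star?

turn left 159°, forward 4.9 m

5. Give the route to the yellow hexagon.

turn left 45°, forward 3.7 m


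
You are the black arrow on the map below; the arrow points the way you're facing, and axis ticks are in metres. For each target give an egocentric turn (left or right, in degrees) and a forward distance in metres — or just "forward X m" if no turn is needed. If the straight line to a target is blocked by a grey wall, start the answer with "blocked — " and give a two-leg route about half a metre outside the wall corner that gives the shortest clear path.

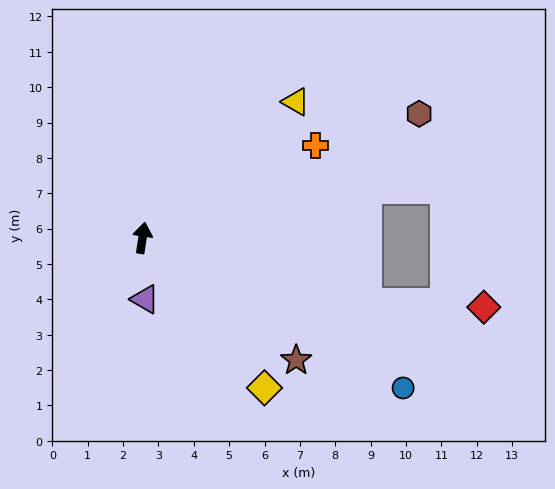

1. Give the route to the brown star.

turn right 120°, forward 5.6 m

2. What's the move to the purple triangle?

turn right 169°, forward 1.7 m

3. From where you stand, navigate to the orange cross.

turn right 53°, forward 5.5 m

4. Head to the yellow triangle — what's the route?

turn right 40°, forward 5.8 m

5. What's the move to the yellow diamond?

turn right 132°, forward 5.5 m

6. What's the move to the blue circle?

turn right 111°, forward 8.5 m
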